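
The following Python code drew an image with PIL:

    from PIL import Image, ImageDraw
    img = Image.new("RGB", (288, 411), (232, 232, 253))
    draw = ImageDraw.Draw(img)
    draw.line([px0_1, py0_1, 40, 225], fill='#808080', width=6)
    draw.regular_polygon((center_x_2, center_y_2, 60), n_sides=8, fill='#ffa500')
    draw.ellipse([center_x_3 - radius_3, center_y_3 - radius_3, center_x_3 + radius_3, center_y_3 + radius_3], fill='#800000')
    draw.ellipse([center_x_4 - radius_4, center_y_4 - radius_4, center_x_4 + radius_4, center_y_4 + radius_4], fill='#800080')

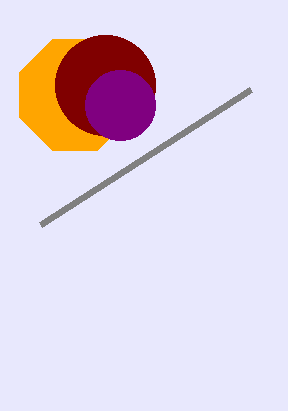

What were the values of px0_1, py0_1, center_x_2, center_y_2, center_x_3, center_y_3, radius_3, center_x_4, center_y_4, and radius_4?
px0_1 = 250
py0_1 = 90
center_x_2 = 75
center_y_2 = 95
center_x_3 = 105
center_y_3 = 85
radius_3 = 50
center_x_4 = 120
center_y_4 = 105
radius_4 = 35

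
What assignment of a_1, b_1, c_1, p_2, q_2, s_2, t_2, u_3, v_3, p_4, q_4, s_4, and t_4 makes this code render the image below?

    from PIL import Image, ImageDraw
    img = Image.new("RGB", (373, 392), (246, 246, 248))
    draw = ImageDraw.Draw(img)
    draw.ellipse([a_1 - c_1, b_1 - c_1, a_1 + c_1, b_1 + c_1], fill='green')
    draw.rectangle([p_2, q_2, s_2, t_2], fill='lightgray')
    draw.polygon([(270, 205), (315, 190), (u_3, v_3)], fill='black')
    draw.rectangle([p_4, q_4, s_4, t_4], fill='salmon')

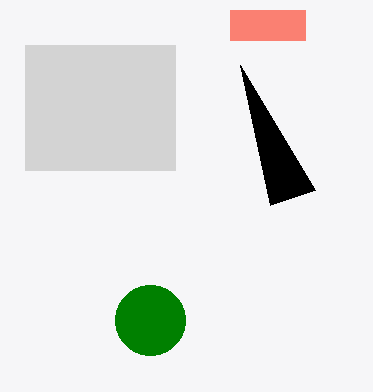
a_1 = 150
b_1 = 320
c_1 = 35
p_2 = 25
q_2 = 45
s_2 = 175
t_2 = 170
u_3 = 240
v_3 = 65
p_4 = 230
q_4 = 10
s_4 = 305
t_4 = 40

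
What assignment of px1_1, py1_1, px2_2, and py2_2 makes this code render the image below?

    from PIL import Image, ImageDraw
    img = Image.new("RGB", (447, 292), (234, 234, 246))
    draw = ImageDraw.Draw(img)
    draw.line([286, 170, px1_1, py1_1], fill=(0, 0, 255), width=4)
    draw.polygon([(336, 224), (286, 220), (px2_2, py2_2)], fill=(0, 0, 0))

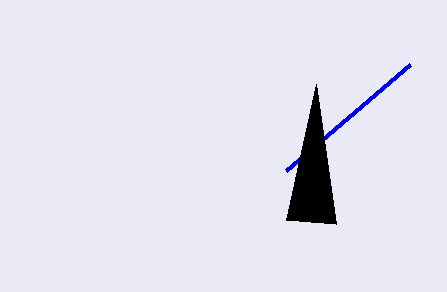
px1_1 = 410; py1_1 = 64; px2_2 = 316; py2_2 = 84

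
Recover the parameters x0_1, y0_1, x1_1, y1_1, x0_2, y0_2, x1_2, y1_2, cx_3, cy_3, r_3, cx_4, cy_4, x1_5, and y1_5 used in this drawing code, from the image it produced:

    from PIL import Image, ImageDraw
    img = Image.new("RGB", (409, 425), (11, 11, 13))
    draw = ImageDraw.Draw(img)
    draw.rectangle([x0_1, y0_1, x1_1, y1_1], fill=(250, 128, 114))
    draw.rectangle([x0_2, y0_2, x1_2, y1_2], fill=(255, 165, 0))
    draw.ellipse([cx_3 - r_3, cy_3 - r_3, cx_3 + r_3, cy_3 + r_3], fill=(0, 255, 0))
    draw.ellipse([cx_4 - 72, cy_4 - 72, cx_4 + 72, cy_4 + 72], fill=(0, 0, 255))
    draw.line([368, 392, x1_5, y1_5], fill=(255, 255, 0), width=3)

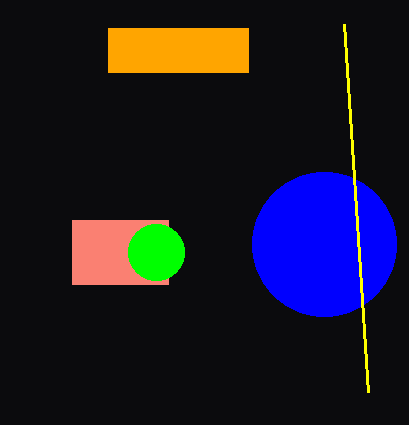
x0_1 = 72; y0_1 = 220; x1_1 = 168; y1_1 = 284; x0_2 = 108; y0_2 = 28; x1_2 = 248; y1_2 = 72; cx_3 = 156; cy_3 = 252; r_3 = 28; cx_4 = 324; cy_4 = 244; x1_5 = 344; y1_5 = 24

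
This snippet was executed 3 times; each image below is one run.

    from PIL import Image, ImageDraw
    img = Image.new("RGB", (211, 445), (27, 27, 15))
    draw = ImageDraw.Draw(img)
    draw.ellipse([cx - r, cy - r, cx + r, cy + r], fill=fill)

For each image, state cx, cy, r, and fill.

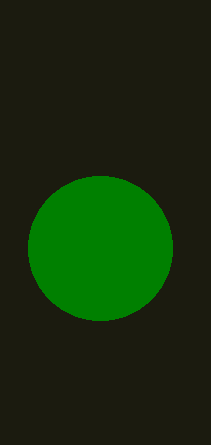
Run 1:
cx = 100
cy = 248
r = 72
fill = 'green'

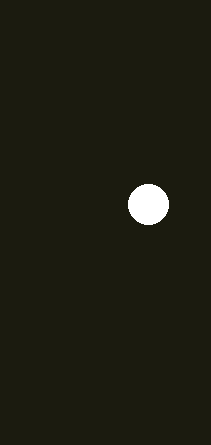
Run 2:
cx = 148
cy = 204
r = 20
fill = 'white'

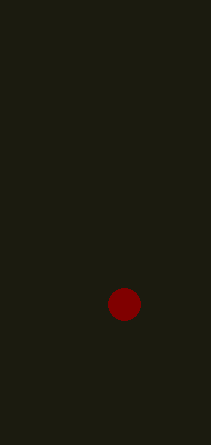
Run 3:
cx = 124
cy = 304
r = 16
fill = 'maroon'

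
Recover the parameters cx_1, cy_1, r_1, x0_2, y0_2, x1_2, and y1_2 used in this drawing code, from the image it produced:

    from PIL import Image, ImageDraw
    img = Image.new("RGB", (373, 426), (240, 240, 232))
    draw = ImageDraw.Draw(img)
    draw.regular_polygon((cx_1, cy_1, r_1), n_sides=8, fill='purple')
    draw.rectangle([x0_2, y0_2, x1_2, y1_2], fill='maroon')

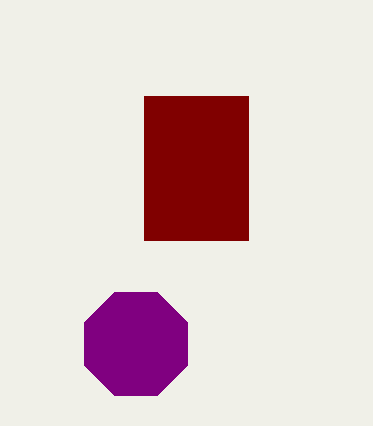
cx_1 = 136; cy_1 = 344; r_1 = 56; x0_2 = 144; y0_2 = 96; x1_2 = 248; y1_2 = 240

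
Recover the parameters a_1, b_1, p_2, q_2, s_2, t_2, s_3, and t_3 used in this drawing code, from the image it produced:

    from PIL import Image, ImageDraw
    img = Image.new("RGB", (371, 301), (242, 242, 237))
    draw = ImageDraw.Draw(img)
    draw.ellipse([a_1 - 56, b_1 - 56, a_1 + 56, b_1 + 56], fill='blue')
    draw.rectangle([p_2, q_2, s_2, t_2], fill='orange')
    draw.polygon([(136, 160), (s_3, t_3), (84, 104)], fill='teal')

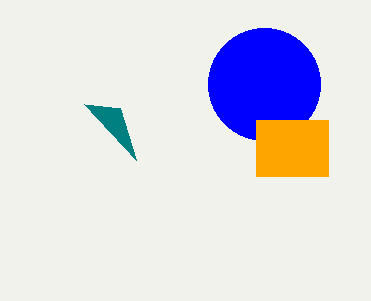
a_1 = 264
b_1 = 84
p_2 = 256
q_2 = 120
s_2 = 328
t_2 = 176
s_3 = 120
t_3 = 108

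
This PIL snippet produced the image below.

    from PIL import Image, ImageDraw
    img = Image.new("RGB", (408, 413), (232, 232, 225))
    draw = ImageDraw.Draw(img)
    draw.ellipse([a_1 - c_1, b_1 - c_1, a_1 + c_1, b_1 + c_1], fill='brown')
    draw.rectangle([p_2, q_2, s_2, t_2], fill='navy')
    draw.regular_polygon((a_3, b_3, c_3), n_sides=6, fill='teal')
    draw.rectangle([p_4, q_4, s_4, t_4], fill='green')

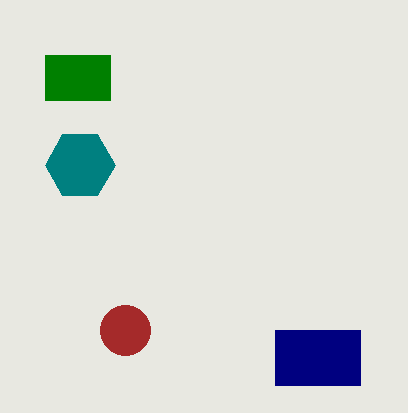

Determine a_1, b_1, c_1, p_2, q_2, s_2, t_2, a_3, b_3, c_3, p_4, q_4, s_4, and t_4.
a_1 = 125, b_1 = 330, c_1 = 25, p_2 = 275, q_2 = 330, s_2 = 360, t_2 = 385, a_3 = 80, b_3 = 165, c_3 = 35, p_4 = 45, q_4 = 55, s_4 = 110, t_4 = 100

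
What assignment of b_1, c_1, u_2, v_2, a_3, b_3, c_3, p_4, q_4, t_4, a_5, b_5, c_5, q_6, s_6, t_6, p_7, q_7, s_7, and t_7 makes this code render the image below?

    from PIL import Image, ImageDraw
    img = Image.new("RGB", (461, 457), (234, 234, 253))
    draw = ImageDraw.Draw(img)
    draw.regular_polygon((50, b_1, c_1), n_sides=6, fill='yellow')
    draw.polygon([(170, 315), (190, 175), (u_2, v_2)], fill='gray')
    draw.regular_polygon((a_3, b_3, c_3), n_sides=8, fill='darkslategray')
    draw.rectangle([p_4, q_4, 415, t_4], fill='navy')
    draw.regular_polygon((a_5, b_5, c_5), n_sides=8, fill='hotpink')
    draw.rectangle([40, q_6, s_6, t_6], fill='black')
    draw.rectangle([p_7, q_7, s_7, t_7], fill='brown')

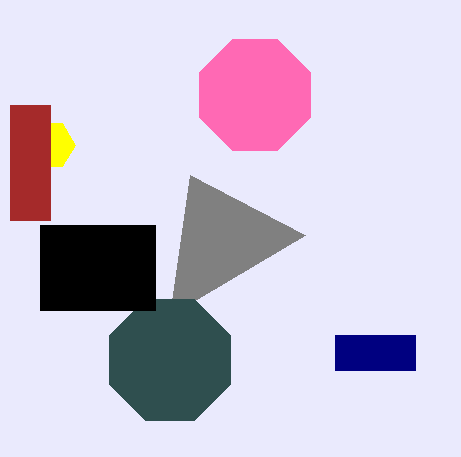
b_1 = 145, c_1 = 25, u_2 = 305, v_2 = 235, a_3 = 170, b_3 = 360, c_3 = 65, p_4 = 335, q_4 = 335, t_4 = 370, a_5 = 255, b_5 = 95, c_5 = 60, q_6 = 225, s_6 = 155, t_6 = 310, p_7 = 10, q_7 = 105, s_7 = 50, t_7 = 220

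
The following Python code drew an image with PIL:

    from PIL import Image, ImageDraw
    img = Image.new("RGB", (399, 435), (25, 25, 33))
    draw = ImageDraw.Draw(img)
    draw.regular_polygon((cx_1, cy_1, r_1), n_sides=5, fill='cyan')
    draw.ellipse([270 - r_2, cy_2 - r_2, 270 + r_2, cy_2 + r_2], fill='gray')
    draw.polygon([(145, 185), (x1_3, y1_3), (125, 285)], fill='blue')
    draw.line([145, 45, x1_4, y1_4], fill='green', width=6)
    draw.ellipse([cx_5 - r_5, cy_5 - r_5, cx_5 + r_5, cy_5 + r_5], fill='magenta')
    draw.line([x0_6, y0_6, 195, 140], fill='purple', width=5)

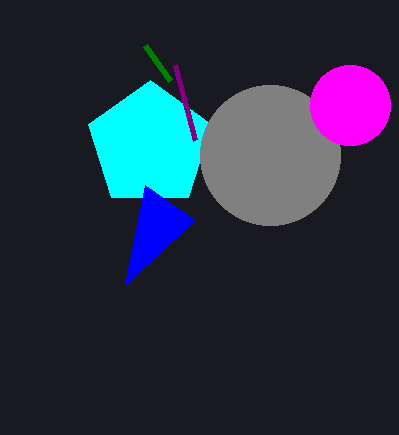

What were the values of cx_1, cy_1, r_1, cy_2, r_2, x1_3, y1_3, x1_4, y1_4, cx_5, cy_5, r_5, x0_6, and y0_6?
cx_1 = 150
cy_1 = 145
r_1 = 65
cy_2 = 155
r_2 = 70
x1_3 = 195
y1_3 = 220
x1_4 = 170
y1_4 = 80
cx_5 = 350
cy_5 = 105
r_5 = 40
x0_6 = 175
y0_6 = 65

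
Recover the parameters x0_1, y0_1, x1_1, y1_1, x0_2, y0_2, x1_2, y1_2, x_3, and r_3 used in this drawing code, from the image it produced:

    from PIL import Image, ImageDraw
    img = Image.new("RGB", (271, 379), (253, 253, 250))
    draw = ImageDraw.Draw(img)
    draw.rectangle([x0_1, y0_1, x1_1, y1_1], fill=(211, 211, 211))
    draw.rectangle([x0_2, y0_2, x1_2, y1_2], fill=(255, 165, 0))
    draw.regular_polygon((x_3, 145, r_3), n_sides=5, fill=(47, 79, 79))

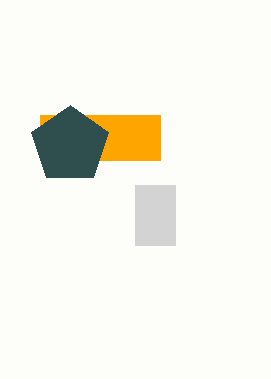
x0_1 = 135, y0_1 = 185, x1_1 = 175, y1_1 = 245, x0_2 = 40, y0_2 = 115, x1_2 = 160, y1_2 = 160, x_3 = 70, r_3 = 40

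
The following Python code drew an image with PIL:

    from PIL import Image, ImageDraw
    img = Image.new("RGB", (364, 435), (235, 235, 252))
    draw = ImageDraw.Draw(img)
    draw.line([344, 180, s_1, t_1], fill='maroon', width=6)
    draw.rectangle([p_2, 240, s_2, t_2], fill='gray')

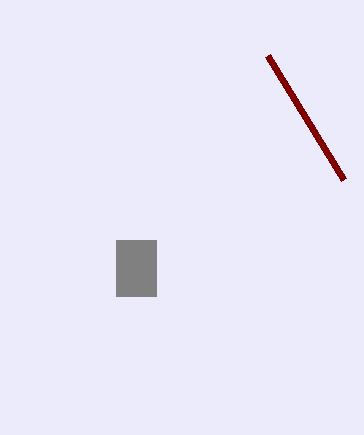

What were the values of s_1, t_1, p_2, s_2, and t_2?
s_1 = 268
t_1 = 56
p_2 = 116
s_2 = 156
t_2 = 296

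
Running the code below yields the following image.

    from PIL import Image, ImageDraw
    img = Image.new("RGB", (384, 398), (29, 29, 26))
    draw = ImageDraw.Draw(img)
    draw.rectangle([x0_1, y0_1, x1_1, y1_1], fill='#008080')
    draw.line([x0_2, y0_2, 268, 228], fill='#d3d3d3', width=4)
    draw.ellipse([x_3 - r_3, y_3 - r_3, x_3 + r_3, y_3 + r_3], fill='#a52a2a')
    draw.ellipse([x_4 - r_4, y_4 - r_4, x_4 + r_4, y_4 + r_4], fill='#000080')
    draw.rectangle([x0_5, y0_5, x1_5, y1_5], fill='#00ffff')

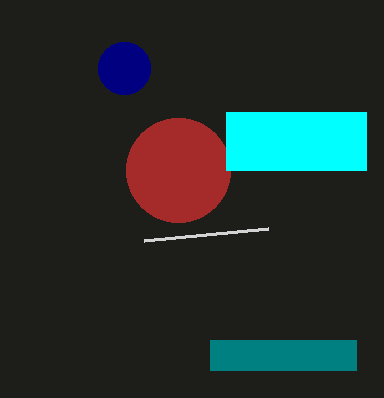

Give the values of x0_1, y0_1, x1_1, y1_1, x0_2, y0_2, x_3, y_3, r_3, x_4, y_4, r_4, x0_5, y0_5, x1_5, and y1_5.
x0_1 = 210; y0_1 = 340; x1_1 = 356; y1_1 = 370; x0_2 = 144; y0_2 = 240; x_3 = 178; y_3 = 170; r_3 = 52; x_4 = 124; y_4 = 68; r_4 = 26; x0_5 = 226; y0_5 = 112; x1_5 = 366; y1_5 = 170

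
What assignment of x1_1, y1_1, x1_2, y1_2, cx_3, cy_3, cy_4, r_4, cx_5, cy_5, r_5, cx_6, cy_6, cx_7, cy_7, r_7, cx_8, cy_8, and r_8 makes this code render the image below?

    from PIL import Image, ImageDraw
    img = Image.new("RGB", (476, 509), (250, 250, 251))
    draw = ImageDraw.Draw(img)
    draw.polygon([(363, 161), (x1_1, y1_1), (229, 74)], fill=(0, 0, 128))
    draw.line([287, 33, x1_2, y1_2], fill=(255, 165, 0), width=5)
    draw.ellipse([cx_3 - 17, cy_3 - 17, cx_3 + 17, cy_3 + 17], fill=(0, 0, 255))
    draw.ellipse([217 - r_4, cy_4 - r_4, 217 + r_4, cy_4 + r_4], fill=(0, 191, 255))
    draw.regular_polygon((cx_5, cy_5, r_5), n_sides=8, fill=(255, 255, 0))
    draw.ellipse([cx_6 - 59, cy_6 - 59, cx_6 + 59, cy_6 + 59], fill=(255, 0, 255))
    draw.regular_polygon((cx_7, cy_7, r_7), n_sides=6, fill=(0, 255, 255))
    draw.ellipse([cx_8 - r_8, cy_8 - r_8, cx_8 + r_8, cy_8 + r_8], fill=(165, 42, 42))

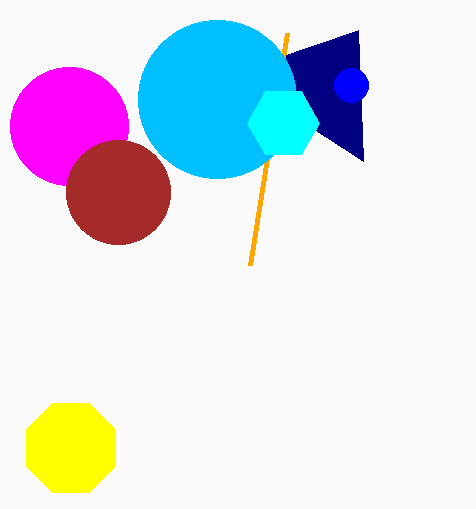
x1_1 = 358; y1_1 = 30; x1_2 = 250; y1_2 = 265; cx_3 = 351; cy_3 = 85; cy_4 = 99; r_4 = 79; cx_5 = 71; cy_5 = 448; r_5 = 48; cx_6 = 69; cy_6 = 126; cx_7 = 283; cy_7 = 123; r_7 = 36; cx_8 = 118; cy_8 = 192; r_8 = 52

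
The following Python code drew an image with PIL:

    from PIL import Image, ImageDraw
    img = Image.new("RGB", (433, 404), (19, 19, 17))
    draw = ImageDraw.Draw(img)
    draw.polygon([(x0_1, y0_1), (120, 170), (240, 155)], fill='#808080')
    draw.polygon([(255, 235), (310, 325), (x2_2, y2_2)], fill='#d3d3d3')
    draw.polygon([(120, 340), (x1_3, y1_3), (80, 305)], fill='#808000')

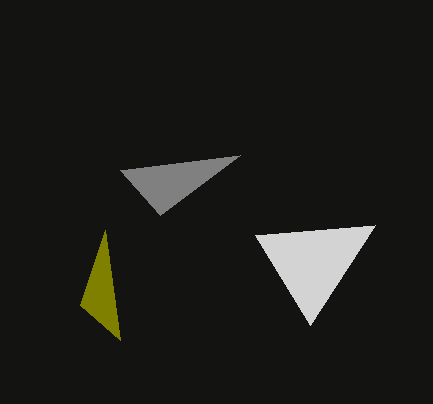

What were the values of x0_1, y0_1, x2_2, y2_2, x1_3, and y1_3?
x0_1 = 160; y0_1 = 215; x2_2 = 375; y2_2 = 225; x1_3 = 105; y1_3 = 230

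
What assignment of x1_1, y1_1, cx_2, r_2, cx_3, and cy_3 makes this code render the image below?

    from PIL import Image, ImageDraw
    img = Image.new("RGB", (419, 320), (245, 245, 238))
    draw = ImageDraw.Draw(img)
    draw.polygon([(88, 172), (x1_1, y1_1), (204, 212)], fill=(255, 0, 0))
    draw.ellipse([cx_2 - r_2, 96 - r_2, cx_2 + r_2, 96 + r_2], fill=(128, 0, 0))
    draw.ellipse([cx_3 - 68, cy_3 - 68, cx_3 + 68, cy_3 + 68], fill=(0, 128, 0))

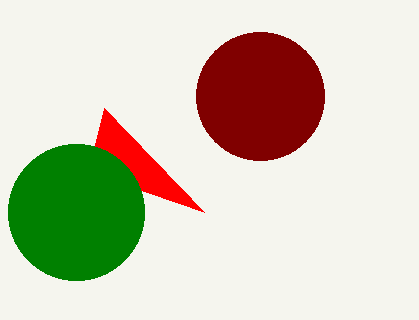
x1_1 = 104, y1_1 = 108, cx_2 = 260, r_2 = 64, cx_3 = 76, cy_3 = 212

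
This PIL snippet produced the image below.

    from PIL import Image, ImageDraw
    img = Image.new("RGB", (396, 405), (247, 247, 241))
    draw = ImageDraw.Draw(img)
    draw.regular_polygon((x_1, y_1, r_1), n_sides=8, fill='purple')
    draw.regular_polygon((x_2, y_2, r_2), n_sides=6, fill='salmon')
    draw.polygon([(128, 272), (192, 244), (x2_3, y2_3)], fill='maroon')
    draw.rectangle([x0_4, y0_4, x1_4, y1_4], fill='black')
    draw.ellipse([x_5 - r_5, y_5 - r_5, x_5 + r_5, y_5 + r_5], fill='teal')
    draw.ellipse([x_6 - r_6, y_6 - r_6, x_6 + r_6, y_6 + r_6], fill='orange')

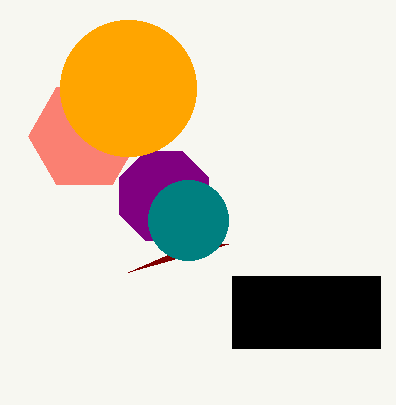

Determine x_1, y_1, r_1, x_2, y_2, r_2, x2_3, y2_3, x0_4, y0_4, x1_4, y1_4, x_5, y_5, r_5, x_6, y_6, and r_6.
x_1 = 164; y_1 = 196; r_1 = 48; x_2 = 84; y_2 = 136; r_2 = 56; x2_3 = 228; y2_3 = 244; x0_4 = 232; y0_4 = 276; x1_4 = 380; y1_4 = 348; x_5 = 188; y_5 = 220; r_5 = 40; x_6 = 128; y_6 = 88; r_6 = 68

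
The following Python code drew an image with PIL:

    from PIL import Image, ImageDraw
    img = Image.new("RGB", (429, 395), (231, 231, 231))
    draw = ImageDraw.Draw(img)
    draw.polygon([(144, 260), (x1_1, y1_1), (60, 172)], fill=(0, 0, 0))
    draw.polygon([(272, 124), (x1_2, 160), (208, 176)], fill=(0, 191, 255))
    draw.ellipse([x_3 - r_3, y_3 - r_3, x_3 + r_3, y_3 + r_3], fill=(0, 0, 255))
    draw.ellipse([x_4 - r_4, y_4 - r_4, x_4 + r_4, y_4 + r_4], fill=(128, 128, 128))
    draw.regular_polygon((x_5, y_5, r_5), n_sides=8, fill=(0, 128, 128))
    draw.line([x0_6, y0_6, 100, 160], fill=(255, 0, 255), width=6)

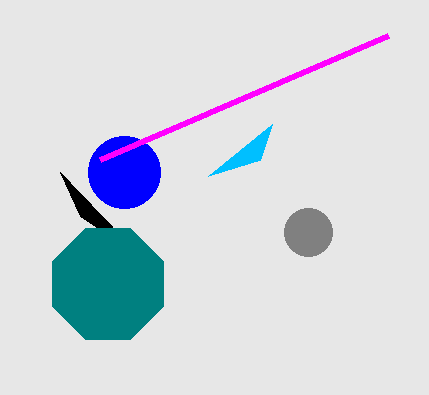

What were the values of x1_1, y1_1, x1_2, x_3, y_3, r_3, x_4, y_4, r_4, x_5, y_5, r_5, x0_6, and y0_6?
x1_1 = 80, y1_1 = 216, x1_2 = 260, x_3 = 124, y_3 = 172, r_3 = 36, x_4 = 308, y_4 = 232, r_4 = 24, x_5 = 108, y_5 = 284, r_5 = 60, x0_6 = 388, y0_6 = 36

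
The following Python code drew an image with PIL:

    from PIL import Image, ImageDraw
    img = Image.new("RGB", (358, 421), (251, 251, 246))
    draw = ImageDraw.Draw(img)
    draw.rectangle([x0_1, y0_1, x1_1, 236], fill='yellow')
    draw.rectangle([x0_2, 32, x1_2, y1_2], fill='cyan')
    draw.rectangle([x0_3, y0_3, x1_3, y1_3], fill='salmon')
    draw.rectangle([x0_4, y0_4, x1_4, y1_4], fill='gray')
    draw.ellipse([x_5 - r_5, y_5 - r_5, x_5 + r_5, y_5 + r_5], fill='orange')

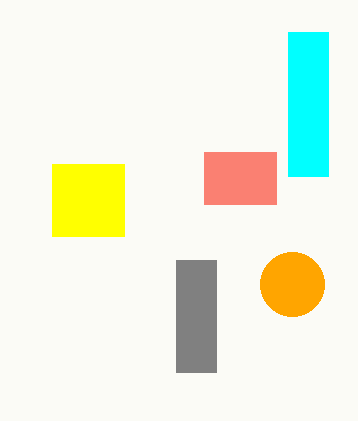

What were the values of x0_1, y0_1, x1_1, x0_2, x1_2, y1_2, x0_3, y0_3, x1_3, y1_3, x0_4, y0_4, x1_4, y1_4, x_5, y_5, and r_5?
x0_1 = 52
y0_1 = 164
x1_1 = 124
x0_2 = 288
x1_2 = 328
y1_2 = 176
x0_3 = 204
y0_3 = 152
x1_3 = 276
y1_3 = 204
x0_4 = 176
y0_4 = 260
x1_4 = 216
y1_4 = 372
x_5 = 292
y_5 = 284
r_5 = 32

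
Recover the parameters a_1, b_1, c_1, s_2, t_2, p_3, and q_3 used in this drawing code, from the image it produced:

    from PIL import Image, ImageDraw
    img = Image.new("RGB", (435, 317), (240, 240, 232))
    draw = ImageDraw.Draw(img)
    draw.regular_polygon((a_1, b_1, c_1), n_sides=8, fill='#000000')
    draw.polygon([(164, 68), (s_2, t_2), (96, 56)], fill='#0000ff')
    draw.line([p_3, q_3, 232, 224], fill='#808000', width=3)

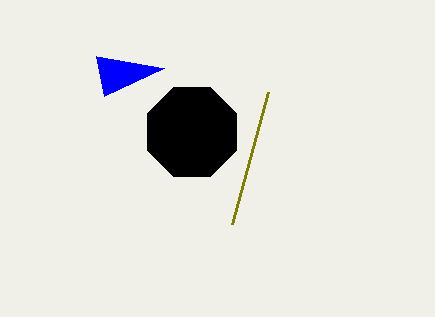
a_1 = 192
b_1 = 132
c_1 = 48
s_2 = 104
t_2 = 96
p_3 = 268
q_3 = 92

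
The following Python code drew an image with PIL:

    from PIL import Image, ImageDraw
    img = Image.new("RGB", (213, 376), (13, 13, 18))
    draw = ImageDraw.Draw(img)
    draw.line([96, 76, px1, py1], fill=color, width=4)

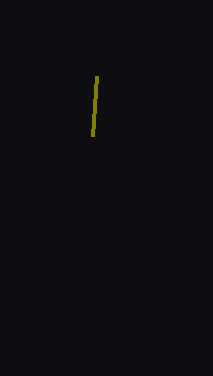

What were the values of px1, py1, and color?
px1 = 92, py1 = 136, color = 'olive'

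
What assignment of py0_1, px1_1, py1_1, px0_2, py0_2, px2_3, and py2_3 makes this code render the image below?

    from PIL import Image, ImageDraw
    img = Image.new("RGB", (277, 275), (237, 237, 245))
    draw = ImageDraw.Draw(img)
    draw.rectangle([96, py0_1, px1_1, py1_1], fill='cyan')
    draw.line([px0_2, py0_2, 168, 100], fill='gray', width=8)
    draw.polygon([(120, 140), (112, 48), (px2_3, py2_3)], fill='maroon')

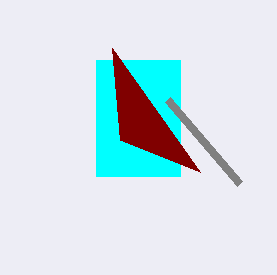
py0_1 = 60, px1_1 = 180, py1_1 = 176, px0_2 = 240, py0_2 = 184, px2_3 = 200, py2_3 = 172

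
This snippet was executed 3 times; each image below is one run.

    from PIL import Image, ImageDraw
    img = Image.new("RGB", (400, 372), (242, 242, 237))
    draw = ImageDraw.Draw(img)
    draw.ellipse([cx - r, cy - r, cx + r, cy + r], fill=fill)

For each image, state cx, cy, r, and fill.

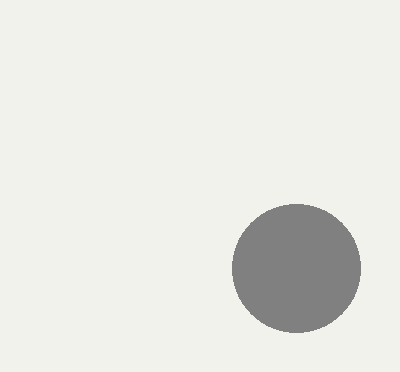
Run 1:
cx = 296
cy = 268
r = 64
fill = 'gray'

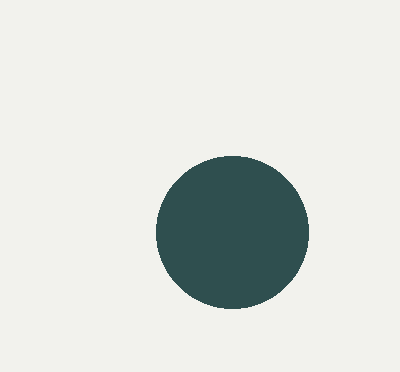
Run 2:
cx = 232, cy = 232, r = 76, fill = 'darkslategray'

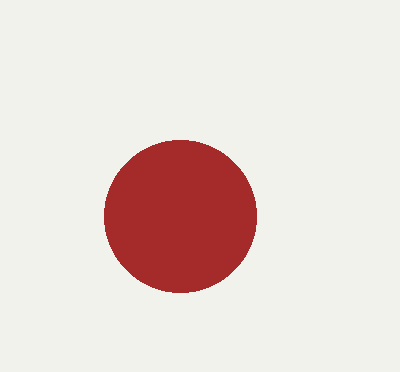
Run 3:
cx = 180, cy = 216, r = 76, fill = 'brown'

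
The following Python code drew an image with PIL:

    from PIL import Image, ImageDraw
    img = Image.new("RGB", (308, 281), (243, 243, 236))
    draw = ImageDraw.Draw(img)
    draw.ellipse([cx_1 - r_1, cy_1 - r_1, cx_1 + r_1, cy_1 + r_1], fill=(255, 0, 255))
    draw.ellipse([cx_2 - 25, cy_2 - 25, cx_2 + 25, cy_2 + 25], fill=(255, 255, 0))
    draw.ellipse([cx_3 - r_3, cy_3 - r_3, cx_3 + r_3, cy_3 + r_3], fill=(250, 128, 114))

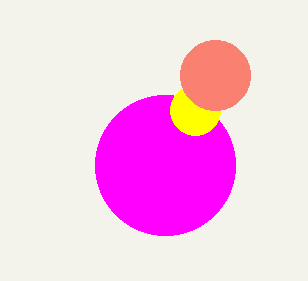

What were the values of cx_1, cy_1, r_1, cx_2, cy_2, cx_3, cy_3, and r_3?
cx_1 = 165
cy_1 = 165
r_1 = 70
cx_2 = 195
cy_2 = 110
cx_3 = 215
cy_3 = 75
r_3 = 35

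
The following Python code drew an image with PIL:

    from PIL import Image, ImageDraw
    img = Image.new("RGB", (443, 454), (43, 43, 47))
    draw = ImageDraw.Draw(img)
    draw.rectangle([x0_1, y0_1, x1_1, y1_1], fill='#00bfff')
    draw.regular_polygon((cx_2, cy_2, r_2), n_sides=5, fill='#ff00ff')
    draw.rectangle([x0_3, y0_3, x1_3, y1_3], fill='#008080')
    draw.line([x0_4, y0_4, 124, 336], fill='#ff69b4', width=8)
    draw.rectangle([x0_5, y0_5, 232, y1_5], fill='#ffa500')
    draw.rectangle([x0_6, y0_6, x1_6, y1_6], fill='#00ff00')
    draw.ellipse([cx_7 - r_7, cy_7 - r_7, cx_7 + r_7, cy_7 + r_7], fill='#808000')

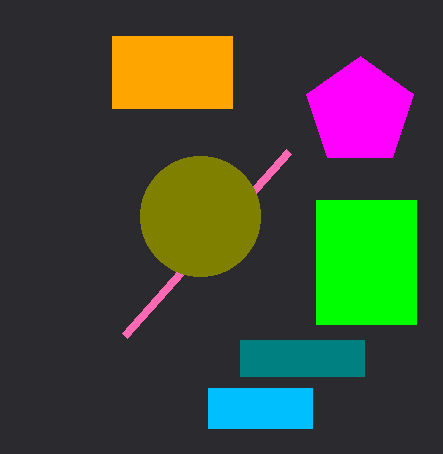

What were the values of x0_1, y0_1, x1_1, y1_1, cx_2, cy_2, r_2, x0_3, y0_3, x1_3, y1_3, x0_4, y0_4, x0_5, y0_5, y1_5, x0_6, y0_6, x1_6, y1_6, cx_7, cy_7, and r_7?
x0_1 = 208, y0_1 = 388, x1_1 = 312, y1_1 = 428, cx_2 = 360, cy_2 = 112, r_2 = 56, x0_3 = 240, y0_3 = 340, x1_3 = 364, y1_3 = 376, x0_4 = 288, y0_4 = 152, x0_5 = 112, y0_5 = 36, y1_5 = 108, x0_6 = 316, y0_6 = 200, x1_6 = 416, y1_6 = 324, cx_7 = 200, cy_7 = 216, r_7 = 60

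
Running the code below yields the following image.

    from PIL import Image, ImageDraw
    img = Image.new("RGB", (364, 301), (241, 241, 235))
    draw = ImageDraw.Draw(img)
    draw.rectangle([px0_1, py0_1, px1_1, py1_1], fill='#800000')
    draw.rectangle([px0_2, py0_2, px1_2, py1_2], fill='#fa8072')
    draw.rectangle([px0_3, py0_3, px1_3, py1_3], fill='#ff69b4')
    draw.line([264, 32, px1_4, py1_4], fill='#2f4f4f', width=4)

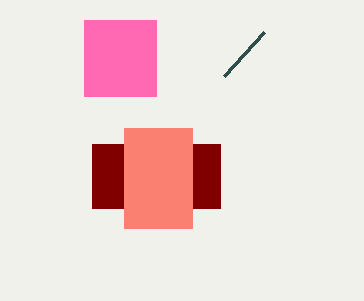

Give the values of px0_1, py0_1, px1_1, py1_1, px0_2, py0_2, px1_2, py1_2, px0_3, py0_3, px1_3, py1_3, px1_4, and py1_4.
px0_1 = 92
py0_1 = 144
px1_1 = 220
py1_1 = 208
px0_2 = 124
py0_2 = 128
px1_2 = 192
py1_2 = 228
px0_3 = 84
py0_3 = 20
px1_3 = 156
py1_3 = 96
px1_4 = 224
py1_4 = 76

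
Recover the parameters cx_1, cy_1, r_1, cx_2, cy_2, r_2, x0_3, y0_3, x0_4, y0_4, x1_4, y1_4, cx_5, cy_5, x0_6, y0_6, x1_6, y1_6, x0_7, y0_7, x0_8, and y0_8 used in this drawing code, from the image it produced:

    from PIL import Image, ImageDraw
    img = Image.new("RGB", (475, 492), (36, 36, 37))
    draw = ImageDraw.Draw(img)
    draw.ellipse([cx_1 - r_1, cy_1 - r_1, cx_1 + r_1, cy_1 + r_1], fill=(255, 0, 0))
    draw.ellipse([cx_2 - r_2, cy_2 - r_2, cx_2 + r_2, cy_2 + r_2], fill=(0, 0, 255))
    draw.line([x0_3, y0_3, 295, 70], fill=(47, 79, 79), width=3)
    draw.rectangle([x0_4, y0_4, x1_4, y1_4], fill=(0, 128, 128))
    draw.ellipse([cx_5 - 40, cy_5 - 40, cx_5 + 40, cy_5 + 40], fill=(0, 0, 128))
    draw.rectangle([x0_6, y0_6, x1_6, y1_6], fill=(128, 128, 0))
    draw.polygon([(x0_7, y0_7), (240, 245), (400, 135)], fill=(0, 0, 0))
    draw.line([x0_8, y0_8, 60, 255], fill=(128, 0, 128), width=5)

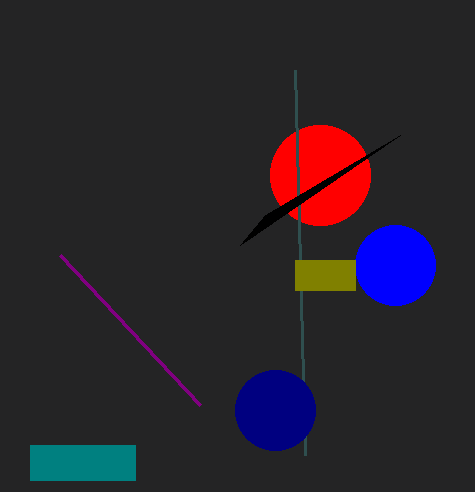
cx_1 = 320; cy_1 = 175; r_1 = 50; cx_2 = 395; cy_2 = 265; r_2 = 40; x0_3 = 305; y0_3 = 455; x0_4 = 30; y0_4 = 445; x1_4 = 135; y1_4 = 480; cx_5 = 275; cy_5 = 410; x0_6 = 295; y0_6 = 260; x1_6 = 355; y1_6 = 290; x0_7 = 265; y0_7 = 215; x0_8 = 200; y0_8 = 405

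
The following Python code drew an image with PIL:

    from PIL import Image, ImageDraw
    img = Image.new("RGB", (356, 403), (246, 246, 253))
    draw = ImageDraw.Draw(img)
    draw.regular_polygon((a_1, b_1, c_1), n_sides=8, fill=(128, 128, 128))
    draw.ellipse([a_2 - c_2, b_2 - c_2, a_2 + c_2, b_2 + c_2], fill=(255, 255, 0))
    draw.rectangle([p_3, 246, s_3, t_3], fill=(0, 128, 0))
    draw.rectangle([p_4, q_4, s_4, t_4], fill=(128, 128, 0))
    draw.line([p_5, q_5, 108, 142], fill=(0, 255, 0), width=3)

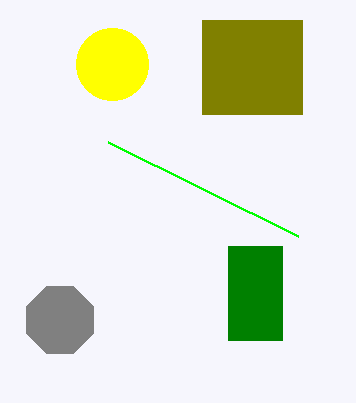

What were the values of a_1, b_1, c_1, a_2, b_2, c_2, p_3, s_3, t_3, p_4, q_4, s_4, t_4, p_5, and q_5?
a_1 = 60; b_1 = 320; c_1 = 36; a_2 = 112; b_2 = 64; c_2 = 36; p_3 = 228; s_3 = 282; t_3 = 340; p_4 = 202; q_4 = 20; s_4 = 302; t_4 = 114; p_5 = 298; q_5 = 236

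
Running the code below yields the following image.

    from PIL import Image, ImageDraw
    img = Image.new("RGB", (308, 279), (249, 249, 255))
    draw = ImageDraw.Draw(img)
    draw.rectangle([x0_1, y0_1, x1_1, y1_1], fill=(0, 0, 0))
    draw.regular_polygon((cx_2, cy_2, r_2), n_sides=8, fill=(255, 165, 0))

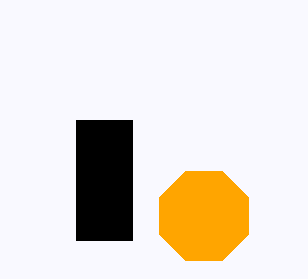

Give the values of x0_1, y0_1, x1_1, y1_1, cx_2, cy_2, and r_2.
x0_1 = 76
y0_1 = 120
x1_1 = 132
y1_1 = 240
cx_2 = 204
cy_2 = 216
r_2 = 48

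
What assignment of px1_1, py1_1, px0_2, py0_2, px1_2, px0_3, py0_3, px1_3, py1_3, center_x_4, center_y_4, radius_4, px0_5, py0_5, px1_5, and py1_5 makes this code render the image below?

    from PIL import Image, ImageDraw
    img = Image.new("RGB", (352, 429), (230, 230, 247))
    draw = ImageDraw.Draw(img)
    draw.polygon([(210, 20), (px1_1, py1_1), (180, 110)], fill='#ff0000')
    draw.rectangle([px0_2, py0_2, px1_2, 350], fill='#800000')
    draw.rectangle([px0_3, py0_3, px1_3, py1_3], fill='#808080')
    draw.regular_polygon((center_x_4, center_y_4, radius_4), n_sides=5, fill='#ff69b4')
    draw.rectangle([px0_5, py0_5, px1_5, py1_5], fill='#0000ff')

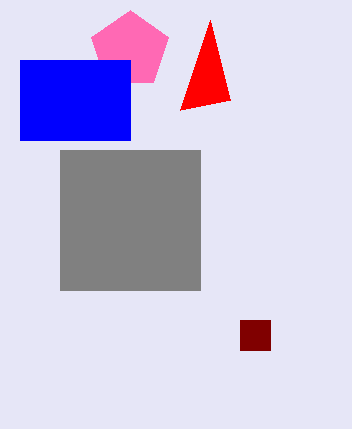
px1_1 = 230; py1_1 = 100; px0_2 = 240; py0_2 = 320; px1_2 = 270; px0_3 = 60; py0_3 = 150; px1_3 = 200; py1_3 = 290; center_x_4 = 130; center_y_4 = 50; radius_4 = 40; px0_5 = 20; py0_5 = 60; px1_5 = 130; py1_5 = 140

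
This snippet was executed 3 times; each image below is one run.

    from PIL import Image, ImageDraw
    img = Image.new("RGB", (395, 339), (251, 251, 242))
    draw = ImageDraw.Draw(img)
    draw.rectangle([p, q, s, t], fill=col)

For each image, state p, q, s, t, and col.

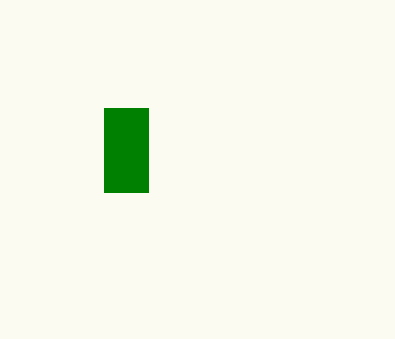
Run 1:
p = 104, q = 108, s = 148, t = 192, col = 'green'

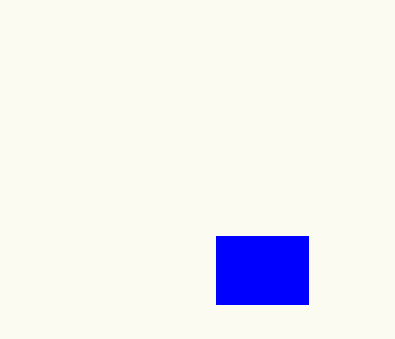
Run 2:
p = 216
q = 236
s = 308
t = 304
col = 'blue'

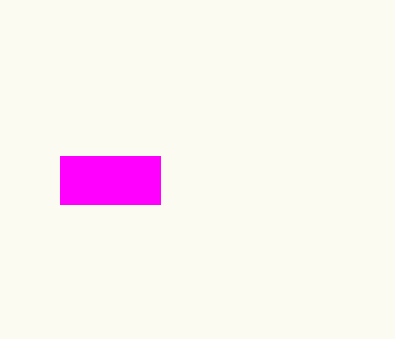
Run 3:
p = 60
q = 156
s = 160
t = 204
col = 'magenta'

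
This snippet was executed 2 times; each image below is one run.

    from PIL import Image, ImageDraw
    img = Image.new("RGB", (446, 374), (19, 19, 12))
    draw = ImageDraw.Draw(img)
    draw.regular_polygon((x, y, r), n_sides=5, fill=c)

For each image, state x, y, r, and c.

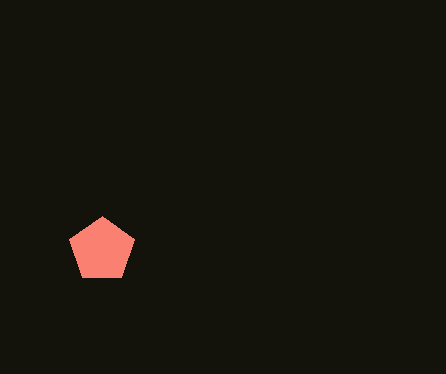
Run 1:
x = 102, y = 250, r = 34, c = 'salmon'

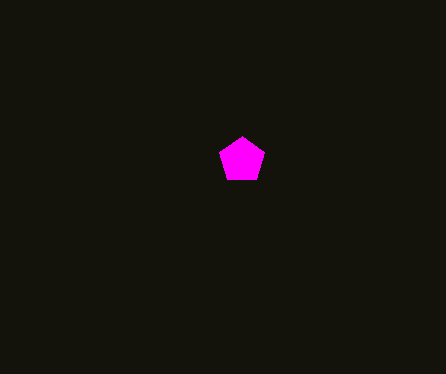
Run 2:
x = 242, y = 160, r = 24, c = 'magenta'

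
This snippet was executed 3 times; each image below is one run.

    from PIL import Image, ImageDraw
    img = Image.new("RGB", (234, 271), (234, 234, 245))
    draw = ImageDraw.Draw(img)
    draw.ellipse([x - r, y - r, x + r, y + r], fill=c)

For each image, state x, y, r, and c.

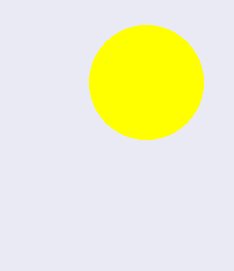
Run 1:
x = 146
y = 82
r = 57
c = 'yellow'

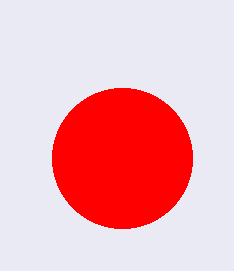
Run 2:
x = 122; y = 158; r = 70; c = 'red'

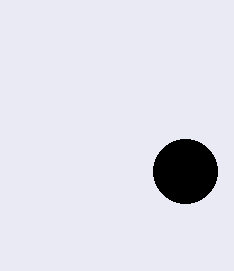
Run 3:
x = 185
y = 171
r = 32
c = 'black'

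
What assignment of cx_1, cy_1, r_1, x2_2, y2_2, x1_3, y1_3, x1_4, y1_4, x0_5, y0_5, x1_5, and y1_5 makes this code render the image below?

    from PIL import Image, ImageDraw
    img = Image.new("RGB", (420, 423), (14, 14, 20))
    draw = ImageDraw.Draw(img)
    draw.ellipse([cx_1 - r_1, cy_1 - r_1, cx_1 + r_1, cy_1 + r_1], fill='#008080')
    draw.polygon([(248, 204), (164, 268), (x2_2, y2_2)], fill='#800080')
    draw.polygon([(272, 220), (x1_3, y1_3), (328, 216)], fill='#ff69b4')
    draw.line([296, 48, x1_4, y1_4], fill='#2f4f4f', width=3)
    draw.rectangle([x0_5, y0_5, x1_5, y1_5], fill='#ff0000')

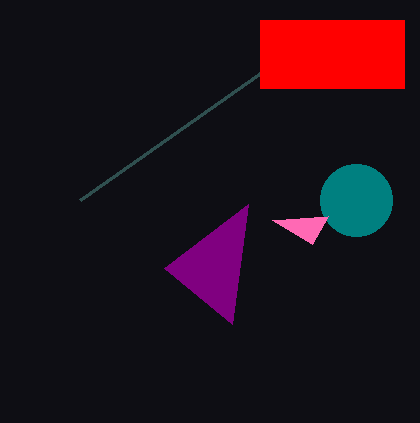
cx_1 = 356, cy_1 = 200, r_1 = 36, x2_2 = 232, y2_2 = 324, x1_3 = 312, y1_3 = 244, x1_4 = 80, y1_4 = 200, x0_5 = 260, y0_5 = 20, x1_5 = 404, y1_5 = 88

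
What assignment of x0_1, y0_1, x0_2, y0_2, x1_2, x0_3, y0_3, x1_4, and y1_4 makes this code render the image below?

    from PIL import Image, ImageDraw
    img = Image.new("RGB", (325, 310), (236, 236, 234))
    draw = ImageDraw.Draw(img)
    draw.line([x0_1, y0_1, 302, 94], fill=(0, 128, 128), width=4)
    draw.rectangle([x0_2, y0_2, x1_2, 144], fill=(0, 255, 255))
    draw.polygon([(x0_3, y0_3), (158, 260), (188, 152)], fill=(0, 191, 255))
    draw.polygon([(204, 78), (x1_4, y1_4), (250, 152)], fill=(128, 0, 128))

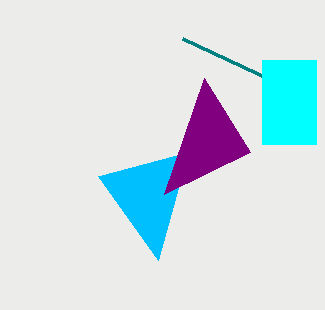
x0_1 = 182
y0_1 = 38
x0_2 = 262
y0_2 = 60
x1_2 = 316
x0_3 = 98
y0_3 = 176
x1_4 = 164
y1_4 = 194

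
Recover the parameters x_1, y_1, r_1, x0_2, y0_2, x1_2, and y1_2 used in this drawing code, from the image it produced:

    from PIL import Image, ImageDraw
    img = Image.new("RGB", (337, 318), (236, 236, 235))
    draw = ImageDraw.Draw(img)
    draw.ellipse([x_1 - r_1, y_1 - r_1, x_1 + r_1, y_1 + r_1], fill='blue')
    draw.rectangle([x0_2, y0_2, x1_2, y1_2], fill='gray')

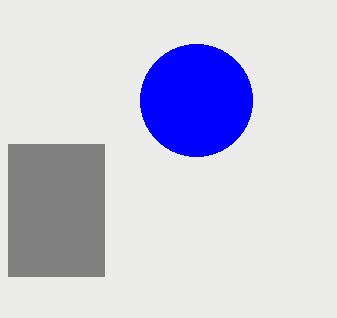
x_1 = 196; y_1 = 100; r_1 = 56; x0_2 = 8; y0_2 = 144; x1_2 = 104; y1_2 = 276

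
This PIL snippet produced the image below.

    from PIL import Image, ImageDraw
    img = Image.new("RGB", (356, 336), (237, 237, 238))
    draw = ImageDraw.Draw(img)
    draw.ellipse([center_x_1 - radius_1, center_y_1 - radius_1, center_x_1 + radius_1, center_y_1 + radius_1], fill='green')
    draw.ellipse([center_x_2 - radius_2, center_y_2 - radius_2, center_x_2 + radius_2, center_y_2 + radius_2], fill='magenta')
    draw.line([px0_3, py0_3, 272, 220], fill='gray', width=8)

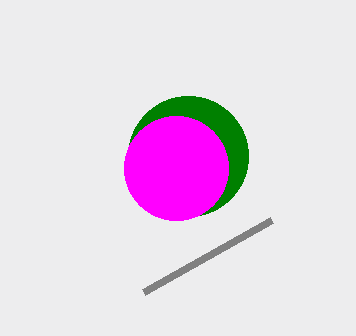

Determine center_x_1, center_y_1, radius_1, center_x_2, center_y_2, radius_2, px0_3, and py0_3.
center_x_1 = 188; center_y_1 = 156; radius_1 = 60; center_x_2 = 176; center_y_2 = 168; radius_2 = 52; px0_3 = 144; py0_3 = 292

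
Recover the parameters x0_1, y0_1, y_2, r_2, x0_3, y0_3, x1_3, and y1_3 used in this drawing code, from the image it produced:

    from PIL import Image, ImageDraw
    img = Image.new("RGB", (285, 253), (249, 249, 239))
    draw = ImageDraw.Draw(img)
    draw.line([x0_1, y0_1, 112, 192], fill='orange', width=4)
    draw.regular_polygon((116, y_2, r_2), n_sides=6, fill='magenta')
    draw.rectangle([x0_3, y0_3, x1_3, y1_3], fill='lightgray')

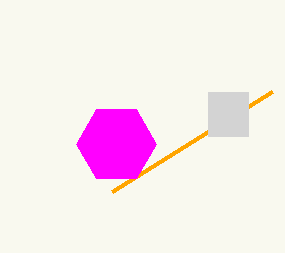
x0_1 = 272
y0_1 = 92
y_2 = 144
r_2 = 40
x0_3 = 208
y0_3 = 92
x1_3 = 248
y1_3 = 136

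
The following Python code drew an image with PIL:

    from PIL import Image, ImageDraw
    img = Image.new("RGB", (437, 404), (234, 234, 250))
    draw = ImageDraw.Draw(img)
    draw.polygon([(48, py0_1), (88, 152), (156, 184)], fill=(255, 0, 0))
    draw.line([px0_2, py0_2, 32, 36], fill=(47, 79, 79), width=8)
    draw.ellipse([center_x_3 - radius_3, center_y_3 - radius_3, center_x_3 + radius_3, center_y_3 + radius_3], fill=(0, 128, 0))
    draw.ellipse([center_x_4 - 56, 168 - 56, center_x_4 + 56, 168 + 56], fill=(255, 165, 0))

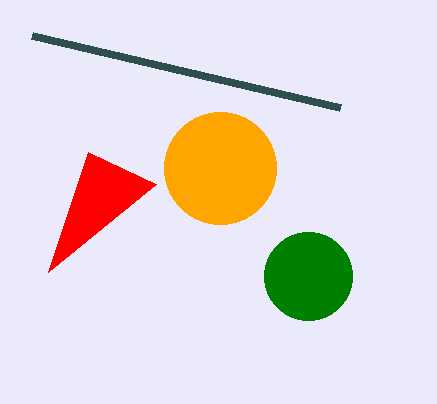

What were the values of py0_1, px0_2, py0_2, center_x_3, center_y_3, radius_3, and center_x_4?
py0_1 = 272; px0_2 = 340; py0_2 = 108; center_x_3 = 308; center_y_3 = 276; radius_3 = 44; center_x_4 = 220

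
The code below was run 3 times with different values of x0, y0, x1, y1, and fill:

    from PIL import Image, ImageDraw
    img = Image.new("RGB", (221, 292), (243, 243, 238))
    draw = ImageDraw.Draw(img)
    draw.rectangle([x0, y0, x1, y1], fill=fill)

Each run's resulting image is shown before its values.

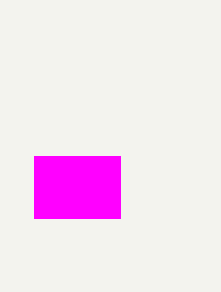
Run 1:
x0 = 34
y0 = 156
x1 = 120
y1 = 218
fill = 'magenta'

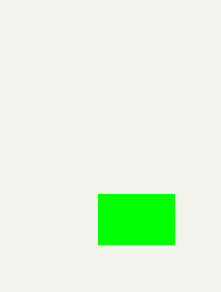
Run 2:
x0 = 98
y0 = 194
x1 = 174
y1 = 244
fill = 'lime'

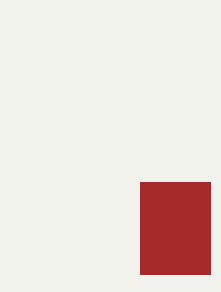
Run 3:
x0 = 140, y0 = 182, x1 = 210, y1 = 274, fill = 'brown'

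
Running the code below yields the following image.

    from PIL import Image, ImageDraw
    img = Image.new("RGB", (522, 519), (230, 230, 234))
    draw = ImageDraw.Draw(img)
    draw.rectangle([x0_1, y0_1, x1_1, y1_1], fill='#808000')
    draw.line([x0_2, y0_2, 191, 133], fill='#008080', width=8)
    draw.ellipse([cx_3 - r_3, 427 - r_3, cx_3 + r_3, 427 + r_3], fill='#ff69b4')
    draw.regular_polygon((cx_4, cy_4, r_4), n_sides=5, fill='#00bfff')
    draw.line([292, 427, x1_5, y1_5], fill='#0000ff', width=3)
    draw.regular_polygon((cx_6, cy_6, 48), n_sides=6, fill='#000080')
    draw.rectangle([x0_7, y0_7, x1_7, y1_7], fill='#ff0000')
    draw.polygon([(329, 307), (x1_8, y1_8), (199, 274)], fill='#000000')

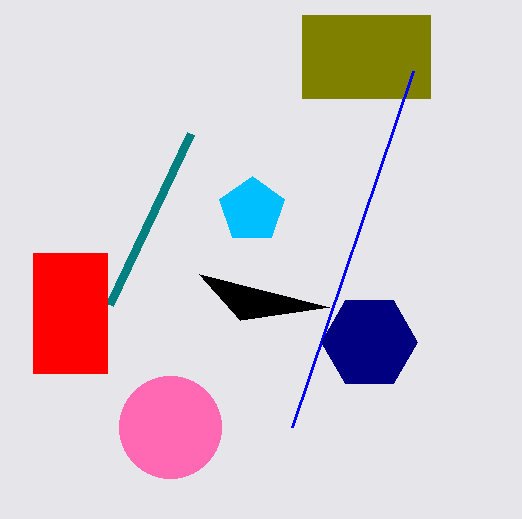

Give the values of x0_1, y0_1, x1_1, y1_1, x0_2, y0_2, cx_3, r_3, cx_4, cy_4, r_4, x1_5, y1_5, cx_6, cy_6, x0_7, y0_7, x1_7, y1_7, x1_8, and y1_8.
x0_1 = 302; y0_1 = 15; x1_1 = 430; y1_1 = 98; x0_2 = 110; y0_2 = 304; cx_3 = 170; r_3 = 51; cx_4 = 252; cy_4 = 210; r_4 = 34; x1_5 = 413; y1_5 = 71; cx_6 = 369; cy_6 = 342; x0_7 = 33; y0_7 = 253; x1_7 = 107; y1_7 = 373; x1_8 = 240; y1_8 = 320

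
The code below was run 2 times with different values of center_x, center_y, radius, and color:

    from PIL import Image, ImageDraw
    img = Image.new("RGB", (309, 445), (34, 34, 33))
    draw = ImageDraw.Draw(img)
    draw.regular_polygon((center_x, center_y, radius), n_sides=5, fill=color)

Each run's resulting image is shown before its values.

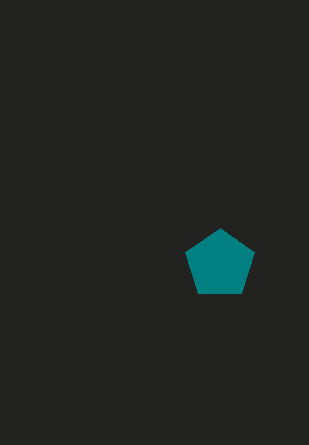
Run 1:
center_x = 220
center_y = 264
radius = 36
color = 'teal'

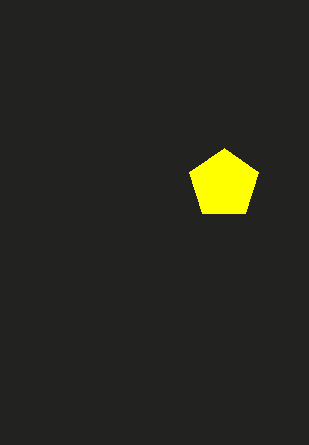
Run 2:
center_x = 224, center_y = 184, radius = 36, color = 'yellow'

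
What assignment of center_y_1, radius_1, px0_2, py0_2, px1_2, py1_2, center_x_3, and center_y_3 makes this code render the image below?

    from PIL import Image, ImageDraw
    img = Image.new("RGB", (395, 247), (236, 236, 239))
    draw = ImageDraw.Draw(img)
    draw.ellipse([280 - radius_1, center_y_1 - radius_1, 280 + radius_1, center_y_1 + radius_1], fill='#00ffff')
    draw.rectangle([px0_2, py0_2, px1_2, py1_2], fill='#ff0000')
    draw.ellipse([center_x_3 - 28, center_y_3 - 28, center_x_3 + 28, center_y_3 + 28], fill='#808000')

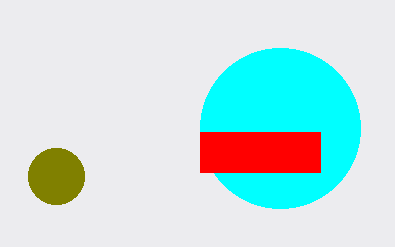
center_y_1 = 128
radius_1 = 80
px0_2 = 200
py0_2 = 132
px1_2 = 320
py1_2 = 172
center_x_3 = 56
center_y_3 = 176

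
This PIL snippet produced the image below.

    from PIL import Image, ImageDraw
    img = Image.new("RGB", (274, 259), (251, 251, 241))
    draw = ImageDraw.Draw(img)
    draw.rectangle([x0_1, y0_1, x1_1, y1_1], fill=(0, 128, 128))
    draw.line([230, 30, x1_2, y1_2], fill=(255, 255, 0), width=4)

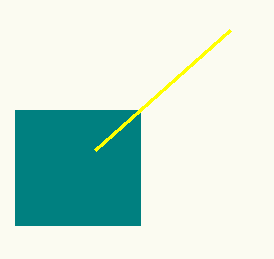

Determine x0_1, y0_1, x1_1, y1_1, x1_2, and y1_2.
x0_1 = 15
y0_1 = 110
x1_1 = 140
y1_1 = 225
x1_2 = 95
y1_2 = 150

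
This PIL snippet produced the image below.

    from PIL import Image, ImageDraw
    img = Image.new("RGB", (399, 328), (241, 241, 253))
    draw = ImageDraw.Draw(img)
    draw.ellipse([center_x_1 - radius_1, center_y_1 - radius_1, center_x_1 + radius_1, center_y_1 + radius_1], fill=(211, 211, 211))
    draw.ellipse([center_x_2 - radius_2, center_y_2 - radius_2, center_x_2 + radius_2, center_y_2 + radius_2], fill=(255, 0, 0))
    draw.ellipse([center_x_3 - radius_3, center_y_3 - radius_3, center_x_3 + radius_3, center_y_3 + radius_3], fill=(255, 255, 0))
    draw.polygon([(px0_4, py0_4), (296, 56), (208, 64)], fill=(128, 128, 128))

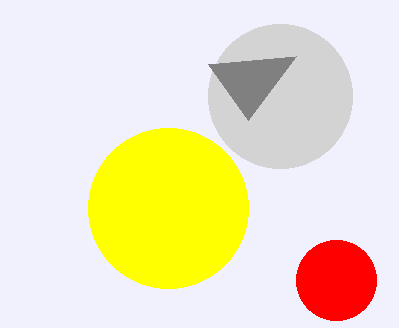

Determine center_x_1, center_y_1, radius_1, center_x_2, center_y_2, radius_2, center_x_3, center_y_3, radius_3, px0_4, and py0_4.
center_x_1 = 280
center_y_1 = 96
radius_1 = 72
center_x_2 = 336
center_y_2 = 280
radius_2 = 40
center_x_3 = 168
center_y_3 = 208
radius_3 = 80
px0_4 = 248
py0_4 = 120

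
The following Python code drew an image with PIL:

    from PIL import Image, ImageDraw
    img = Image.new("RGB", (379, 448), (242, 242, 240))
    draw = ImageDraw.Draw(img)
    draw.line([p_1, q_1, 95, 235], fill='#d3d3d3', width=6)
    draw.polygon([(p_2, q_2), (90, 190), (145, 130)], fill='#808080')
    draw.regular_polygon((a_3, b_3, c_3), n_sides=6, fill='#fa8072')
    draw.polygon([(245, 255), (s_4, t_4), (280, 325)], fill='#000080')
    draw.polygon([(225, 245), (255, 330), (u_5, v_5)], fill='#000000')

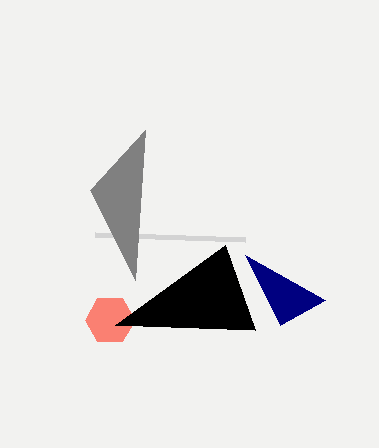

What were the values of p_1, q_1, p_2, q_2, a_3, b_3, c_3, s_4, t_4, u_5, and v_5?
p_1 = 245; q_1 = 240; p_2 = 135; q_2 = 280; a_3 = 110; b_3 = 320; c_3 = 25; s_4 = 325; t_4 = 300; u_5 = 115; v_5 = 325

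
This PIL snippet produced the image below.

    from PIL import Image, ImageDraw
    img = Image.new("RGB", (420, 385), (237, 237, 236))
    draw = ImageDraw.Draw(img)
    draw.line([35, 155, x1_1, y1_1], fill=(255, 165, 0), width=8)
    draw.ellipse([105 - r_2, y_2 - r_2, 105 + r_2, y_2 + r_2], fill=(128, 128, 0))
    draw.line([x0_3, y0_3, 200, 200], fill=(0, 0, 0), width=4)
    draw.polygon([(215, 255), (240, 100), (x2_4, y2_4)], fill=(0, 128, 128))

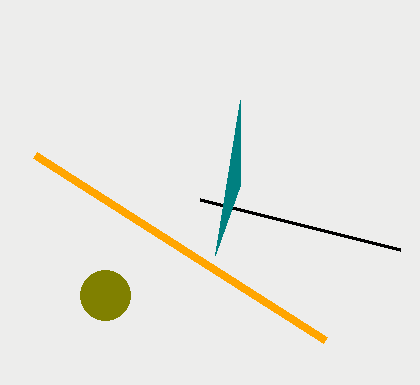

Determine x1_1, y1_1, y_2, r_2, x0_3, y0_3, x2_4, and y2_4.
x1_1 = 325
y1_1 = 340
y_2 = 295
r_2 = 25
x0_3 = 400
y0_3 = 250
x2_4 = 240
y2_4 = 185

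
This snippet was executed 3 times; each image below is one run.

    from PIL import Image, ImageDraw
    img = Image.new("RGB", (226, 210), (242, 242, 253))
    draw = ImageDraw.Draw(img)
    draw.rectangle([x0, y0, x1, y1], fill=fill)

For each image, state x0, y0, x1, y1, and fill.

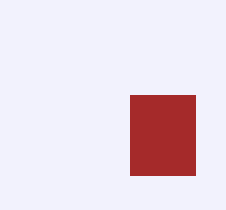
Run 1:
x0 = 130
y0 = 95
x1 = 195
y1 = 175
fill = 'brown'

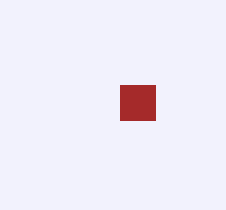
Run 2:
x0 = 120; y0 = 85; x1 = 155; y1 = 120; fill = 'brown'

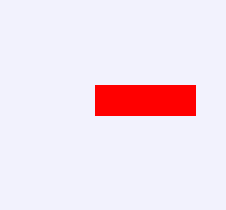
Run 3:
x0 = 95; y0 = 85; x1 = 195; y1 = 115; fill = 'red'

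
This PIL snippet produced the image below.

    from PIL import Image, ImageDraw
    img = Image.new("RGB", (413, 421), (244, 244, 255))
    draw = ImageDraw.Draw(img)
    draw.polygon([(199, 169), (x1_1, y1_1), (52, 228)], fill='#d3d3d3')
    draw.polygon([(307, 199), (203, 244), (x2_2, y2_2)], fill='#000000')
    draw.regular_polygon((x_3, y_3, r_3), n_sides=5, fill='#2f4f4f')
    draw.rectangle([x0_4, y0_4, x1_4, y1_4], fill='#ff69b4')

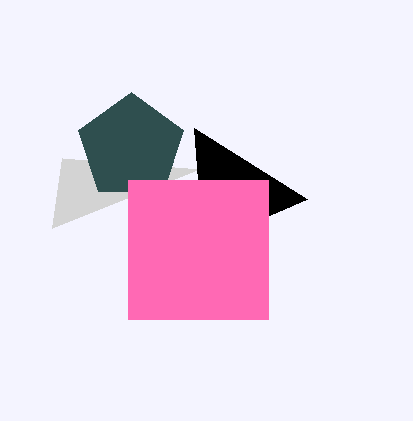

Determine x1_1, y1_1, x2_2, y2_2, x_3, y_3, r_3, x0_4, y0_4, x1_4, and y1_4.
x1_1 = 62
y1_1 = 158
x2_2 = 194
y2_2 = 128
x_3 = 131
y_3 = 147
r_3 = 55
x0_4 = 128
y0_4 = 180
x1_4 = 268
y1_4 = 319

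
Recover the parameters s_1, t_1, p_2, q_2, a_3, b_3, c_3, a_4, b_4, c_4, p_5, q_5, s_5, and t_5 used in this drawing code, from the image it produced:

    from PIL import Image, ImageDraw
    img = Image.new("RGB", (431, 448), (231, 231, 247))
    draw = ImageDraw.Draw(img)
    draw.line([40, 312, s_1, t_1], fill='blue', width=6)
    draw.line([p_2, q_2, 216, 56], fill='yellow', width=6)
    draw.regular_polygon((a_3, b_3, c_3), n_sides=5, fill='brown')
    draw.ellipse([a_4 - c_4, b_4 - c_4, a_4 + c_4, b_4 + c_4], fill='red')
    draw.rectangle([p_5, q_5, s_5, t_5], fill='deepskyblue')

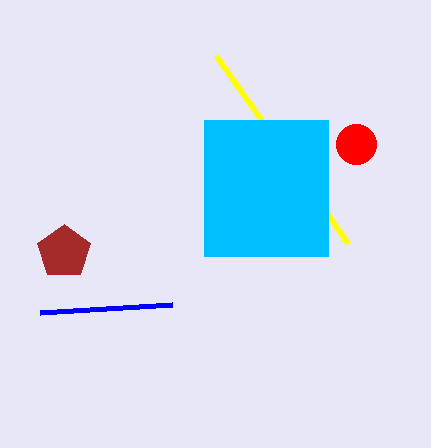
s_1 = 172
t_1 = 304
p_2 = 348
q_2 = 244
a_3 = 64
b_3 = 252
c_3 = 28
a_4 = 356
b_4 = 144
c_4 = 20
p_5 = 204
q_5 = 120
s_5 = 328
t_5 = 256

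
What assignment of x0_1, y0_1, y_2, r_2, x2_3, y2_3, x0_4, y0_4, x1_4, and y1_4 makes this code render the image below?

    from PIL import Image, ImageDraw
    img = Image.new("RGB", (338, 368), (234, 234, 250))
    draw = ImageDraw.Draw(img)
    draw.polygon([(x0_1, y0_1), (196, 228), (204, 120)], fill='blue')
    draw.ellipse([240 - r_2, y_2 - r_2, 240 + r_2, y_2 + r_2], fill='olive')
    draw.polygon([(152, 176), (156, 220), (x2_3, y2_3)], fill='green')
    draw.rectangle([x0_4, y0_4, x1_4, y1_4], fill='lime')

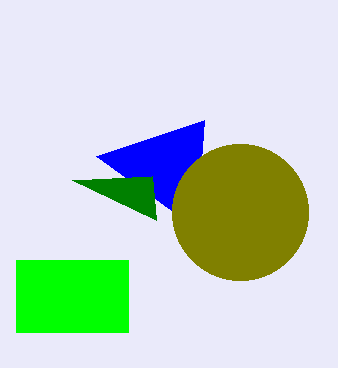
x0_1 = 96, y0_1 = 156, y_2 = 212, r_2 = 68, x2_3 = 72, y2_3 = 180, x0_4 = 16, y0_4 = 260, x1_4 = 128, y1_4 = 332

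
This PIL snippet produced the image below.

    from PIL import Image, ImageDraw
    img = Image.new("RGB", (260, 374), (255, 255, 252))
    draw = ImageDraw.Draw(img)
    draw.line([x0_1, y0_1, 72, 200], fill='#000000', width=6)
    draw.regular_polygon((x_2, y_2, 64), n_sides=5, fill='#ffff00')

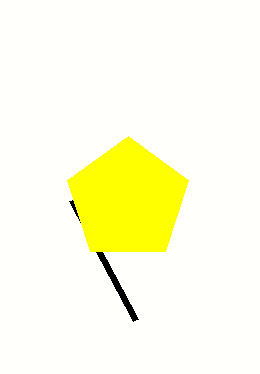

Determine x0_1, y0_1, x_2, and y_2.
x0_1 = 136; y0_1 = 320; x_2 = 128; y_2 = 200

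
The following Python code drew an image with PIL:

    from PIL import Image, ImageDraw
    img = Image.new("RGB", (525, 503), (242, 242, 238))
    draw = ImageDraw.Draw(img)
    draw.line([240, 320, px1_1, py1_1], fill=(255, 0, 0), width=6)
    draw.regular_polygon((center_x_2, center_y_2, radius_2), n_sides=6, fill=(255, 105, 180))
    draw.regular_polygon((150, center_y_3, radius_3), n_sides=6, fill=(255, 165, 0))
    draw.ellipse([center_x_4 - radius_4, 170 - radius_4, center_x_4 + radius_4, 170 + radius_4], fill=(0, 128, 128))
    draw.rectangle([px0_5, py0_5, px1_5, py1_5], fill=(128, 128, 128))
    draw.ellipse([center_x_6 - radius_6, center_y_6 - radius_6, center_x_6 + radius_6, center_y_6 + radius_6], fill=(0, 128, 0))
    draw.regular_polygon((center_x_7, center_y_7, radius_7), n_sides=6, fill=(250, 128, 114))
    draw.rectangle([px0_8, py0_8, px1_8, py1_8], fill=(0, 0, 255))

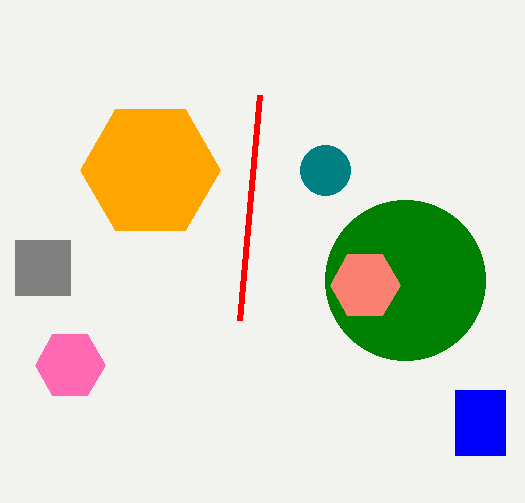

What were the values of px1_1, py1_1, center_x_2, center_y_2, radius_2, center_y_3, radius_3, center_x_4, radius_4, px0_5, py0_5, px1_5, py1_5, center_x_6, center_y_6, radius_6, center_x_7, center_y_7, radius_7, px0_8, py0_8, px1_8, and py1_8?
px1_1 = 260
py1_1 = 95
center_x_2 = 70
center_y_2 = 365
radius_2 = 35
center_y_3 = 170
radius_3 = 70
center_x_4 = 325
radius_4 = 25
px0_5 = 15
py0_5 = 240
px1_5 = 70
py1_5 = 295
center_x_6 = 405
center_y_6 = 280
radius_6 = 80
center_x_7 = 365
center_y_7 = 285
radius_7 = 35
px0_8 = 455
py0_8 = 390
px1_8 = 505
py1_8 = 455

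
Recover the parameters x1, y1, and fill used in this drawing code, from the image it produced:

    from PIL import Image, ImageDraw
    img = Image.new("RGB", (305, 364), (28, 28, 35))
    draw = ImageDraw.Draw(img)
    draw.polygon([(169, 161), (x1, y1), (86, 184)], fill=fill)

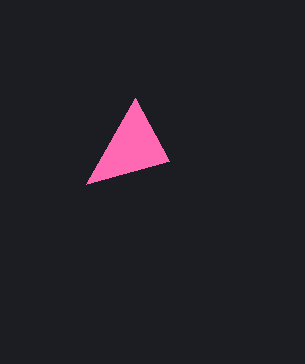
x1 = 135, y1 = 98, fill = 'hotpink'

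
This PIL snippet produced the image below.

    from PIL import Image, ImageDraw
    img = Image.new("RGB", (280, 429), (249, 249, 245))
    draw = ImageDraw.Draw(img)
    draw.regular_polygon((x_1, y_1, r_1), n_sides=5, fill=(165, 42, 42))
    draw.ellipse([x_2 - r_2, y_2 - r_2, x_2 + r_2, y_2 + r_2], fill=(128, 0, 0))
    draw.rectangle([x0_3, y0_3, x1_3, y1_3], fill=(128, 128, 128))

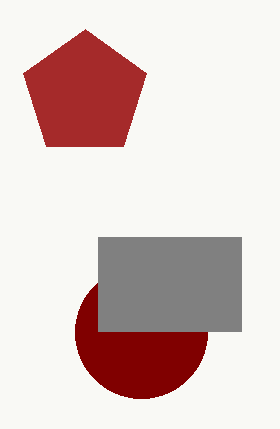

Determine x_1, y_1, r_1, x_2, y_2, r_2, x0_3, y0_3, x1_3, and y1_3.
x_1 = 85, y_1 = 94, r_1 = 65, x_2 = 141, y_2 = 332, r_2 = 66, x0_3 = 98, y0_3 = 237, x1_3 = 241, y1_3 = 331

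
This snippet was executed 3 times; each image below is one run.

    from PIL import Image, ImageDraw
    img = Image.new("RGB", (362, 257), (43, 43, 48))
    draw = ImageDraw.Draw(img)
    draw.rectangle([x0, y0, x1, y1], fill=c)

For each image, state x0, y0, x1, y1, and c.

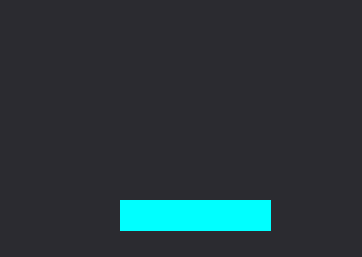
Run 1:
x0 = 120
y0 = 200
x1 = 270
y1 = 230
c = 'cyan'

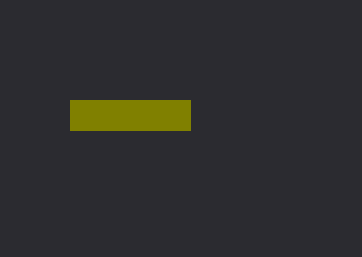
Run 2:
x0 = 70, y0 = 100, x1 = 190, y1 = 130, c = 'olive'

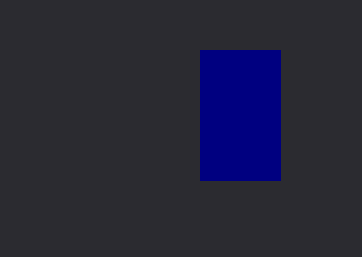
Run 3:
x0 = 200; y0 = 50; x1 = 280; y1 = 180; c = 'navy'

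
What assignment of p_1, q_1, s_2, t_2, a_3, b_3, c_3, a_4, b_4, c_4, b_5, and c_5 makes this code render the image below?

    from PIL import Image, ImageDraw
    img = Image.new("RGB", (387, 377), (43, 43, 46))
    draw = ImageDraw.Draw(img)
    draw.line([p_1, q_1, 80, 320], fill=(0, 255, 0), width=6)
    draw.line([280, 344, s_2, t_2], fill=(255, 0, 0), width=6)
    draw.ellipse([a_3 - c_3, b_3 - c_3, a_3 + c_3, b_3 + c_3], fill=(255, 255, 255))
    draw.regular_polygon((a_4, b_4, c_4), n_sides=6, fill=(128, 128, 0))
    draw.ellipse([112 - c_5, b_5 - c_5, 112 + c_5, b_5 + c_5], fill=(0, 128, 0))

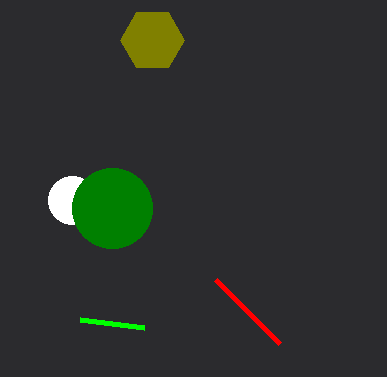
p_1 = 144, q_1 = 328, s_2 = 216, t_2 = 280, a_3 = 72, b_3 = 200, c_3 = 24, a_4 = 152, b_4 = 40, c_4 = 32, b_5 = 208, c_5 = 40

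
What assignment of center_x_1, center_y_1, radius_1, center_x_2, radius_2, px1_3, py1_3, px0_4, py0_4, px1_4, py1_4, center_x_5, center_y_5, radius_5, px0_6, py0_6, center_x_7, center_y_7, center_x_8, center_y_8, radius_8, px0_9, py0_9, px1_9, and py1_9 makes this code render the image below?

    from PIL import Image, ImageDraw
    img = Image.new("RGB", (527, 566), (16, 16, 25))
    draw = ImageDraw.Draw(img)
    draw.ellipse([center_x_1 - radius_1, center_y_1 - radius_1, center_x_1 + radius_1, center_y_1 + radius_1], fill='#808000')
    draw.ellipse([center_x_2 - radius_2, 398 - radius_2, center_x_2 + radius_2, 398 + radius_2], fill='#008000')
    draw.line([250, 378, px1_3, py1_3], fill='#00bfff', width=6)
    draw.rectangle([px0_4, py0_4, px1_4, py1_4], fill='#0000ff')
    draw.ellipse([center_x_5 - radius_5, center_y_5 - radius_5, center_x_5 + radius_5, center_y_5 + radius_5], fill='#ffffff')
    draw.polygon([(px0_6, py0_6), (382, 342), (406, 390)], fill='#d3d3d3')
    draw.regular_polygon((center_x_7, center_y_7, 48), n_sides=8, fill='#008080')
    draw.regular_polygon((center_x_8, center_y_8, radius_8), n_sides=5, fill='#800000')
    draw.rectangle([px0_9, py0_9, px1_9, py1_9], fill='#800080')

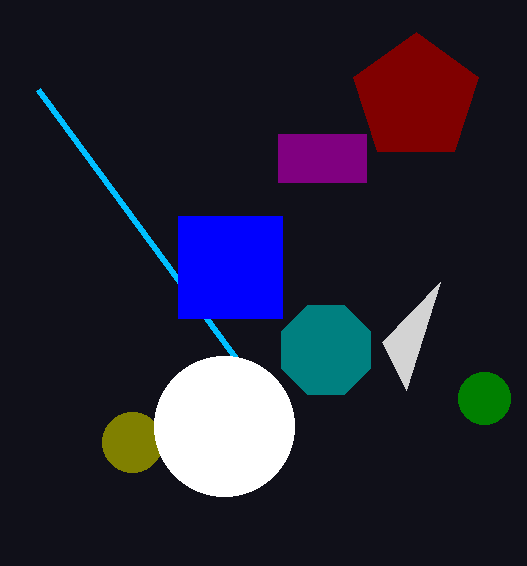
center_x_1 = 132; center_y_1 = 442; radius_1 = 30; center_x_2 = 484; radius_2 = 26; px1_3 = 38; py1_3 = 90; px0_4 = 178; py0_4 = 216; px1_4 = 282; py1_4 = 318; center_x_5 = 224; center_y_5 = 426; radius_5 = 70; px0_6 = 440; py0_6 = 282; center_x_7 = 326; center_y_7 = 350; center_x_8 = 416; center_y_8 = 98; radius_8 = 66; px0_9 = 278; py0_9 = 134; px1_9 = 366; py1_9 = 182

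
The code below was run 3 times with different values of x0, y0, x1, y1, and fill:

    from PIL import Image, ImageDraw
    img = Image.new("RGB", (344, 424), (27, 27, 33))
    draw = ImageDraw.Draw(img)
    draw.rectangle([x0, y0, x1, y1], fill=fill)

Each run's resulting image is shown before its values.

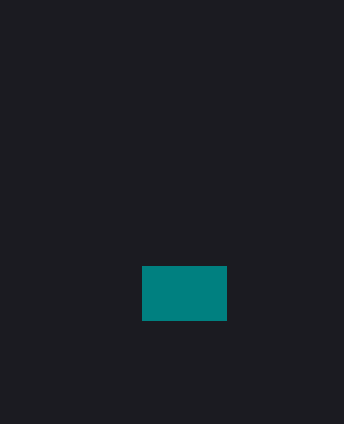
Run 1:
x0 = 142
y0 = 266
x1 = 226
y1 = 320
fill = 'teal'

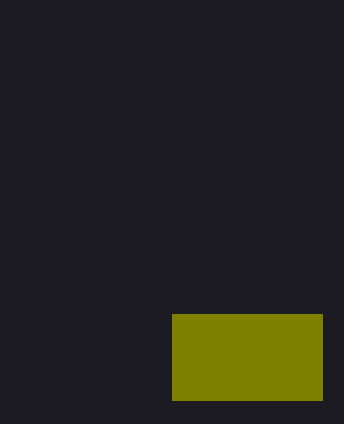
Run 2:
x0 = 172; y0 = 314; x1 = 322; y1 = 400; fill = 'olive'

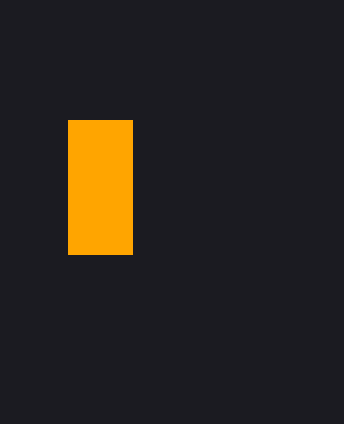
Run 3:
x0 = 68; y0 = 120; x1 = 132; y1 = 254; fill = 'orange'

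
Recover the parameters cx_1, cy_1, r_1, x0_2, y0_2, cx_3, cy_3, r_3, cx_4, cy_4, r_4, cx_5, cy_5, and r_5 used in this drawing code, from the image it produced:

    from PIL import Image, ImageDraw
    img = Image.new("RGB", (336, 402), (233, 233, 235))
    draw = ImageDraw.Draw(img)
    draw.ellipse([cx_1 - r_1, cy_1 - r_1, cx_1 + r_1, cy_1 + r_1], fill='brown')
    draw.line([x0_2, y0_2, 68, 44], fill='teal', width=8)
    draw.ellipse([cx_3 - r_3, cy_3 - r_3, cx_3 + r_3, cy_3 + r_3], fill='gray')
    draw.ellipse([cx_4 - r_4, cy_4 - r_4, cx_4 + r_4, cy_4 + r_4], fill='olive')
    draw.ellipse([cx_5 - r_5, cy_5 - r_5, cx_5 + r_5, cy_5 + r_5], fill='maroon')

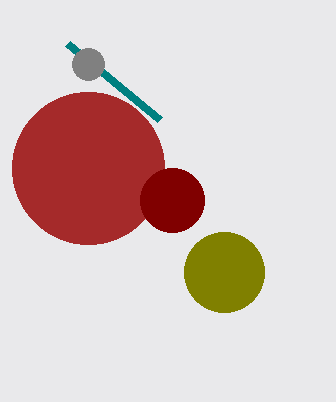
cx_1 = 88, cy_1 = 168, r_1 = 76, x0_2 = 160, y0_2 = 120, cx_3 = 88, cy_3 = 64, r_3 = 16, cx_4 = 224, cy_4 = 272, r_4 = 40, cx_5 = 172, cy_5 = 200, r_5 = 32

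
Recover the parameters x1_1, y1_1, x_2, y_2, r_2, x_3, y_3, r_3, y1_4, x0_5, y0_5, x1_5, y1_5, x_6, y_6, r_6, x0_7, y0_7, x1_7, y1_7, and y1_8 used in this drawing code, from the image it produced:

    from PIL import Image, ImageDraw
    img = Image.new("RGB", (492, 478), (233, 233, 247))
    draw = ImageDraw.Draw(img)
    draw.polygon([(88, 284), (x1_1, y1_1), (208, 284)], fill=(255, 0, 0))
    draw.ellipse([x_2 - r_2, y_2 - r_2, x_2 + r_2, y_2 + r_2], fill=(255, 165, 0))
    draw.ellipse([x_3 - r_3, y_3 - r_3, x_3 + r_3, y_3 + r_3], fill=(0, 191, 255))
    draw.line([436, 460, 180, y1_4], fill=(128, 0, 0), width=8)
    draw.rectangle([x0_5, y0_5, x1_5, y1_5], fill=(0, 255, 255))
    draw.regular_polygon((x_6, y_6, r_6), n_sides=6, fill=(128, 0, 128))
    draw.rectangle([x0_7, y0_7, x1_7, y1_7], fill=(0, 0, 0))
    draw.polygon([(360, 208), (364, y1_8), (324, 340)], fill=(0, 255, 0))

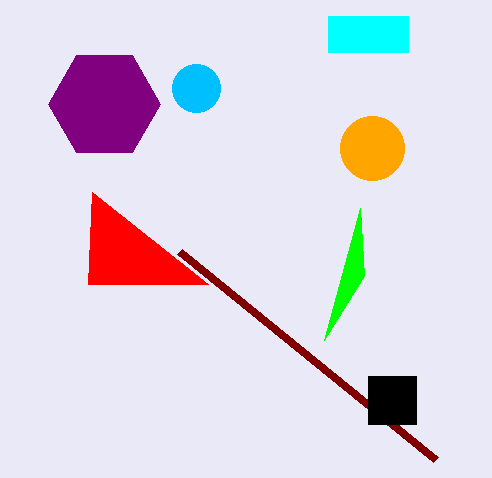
x1_1 = 92
y1_1 = 192
x_2 = 372
y_2 = 148
r_2 = 32
x_3 = 196
y_3 = 88
r_3 = 24
y1_4 = 252
x0_5 = 328
y0_5 = 16
x1_5 = 408
y1_5 = 52
x_6 = 104
y_6 = 104
r_6 = 56
x0_7 = 368
y0_7 = 376
x1_7 = 416
y1_7 = 424
y1_8 = 276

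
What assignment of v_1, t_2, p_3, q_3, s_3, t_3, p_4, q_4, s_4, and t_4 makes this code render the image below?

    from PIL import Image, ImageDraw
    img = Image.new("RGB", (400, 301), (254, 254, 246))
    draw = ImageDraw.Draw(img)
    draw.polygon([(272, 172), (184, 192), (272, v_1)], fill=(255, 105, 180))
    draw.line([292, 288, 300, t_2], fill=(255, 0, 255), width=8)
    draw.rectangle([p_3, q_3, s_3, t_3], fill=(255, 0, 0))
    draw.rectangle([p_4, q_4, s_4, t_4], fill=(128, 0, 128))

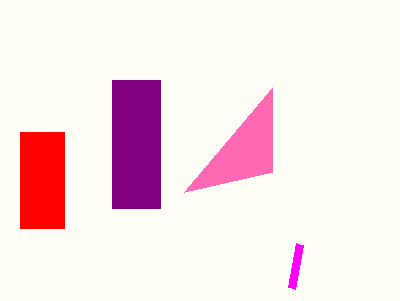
v_1 = 88; t_2 = 244; p_3 = 20; q_3 = 132; s_3 = 64; t_3 = 228; p_4 = 112; q_4 = 80; s_4 = 160; t_4 = 208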